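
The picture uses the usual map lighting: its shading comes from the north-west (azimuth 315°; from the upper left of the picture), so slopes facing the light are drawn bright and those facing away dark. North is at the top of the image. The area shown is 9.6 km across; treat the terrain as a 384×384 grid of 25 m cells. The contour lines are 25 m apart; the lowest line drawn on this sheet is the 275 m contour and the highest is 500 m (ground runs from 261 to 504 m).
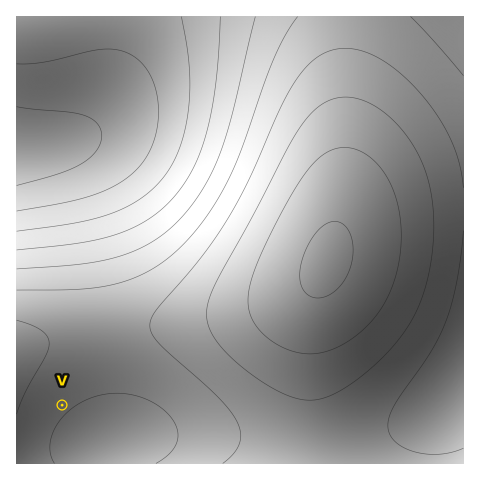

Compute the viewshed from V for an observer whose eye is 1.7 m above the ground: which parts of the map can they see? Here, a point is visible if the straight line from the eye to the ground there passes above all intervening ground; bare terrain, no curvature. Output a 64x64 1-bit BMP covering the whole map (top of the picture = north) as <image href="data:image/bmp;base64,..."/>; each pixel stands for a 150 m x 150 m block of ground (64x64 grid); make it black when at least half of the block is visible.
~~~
<image width="64" height="64" href="data:image/bmp;base64,Qk0+AgAAAAAAAD4AAAAoAAAAQAAAAEAAAAABAAEAAAAAAAACAAATCwAAEwsAAAIAAAAAAAAA////AAAAAAD//////4AAAP//////gAAA//////8AAAD//////wAAAP//////AAAA//////4AAAD//////gAAAP/////+AAAA//////4AAAD//////gAAAP/////+AAAA//////4AAAD//////gAAAAH////+AAAAAH////8AAAAAH////wAAAAAP////AAAAAAP///8AAAAAAP///wAAAAAAP///AAAAAAAf//8AAAAAAAf//wAAAAAAA//+AAAAAAAB//4AAAAAAAD//gAAAAAAAH/+AAAAAAAAP/4AAAAAAAAf/gAAAAAAAA/+AAAAAAAAB/4AAAAAAAAD/gAAAAAAAAP+AAAAAAAAAf8AAAAAAAAA/wAAAAAAAAB/AAAAAAAAAH8AAAAAAAAAPwAAAAAAAAAfAAAAAAAAAB8AAAAAAAAADwAAAAAAAAAHAAAAAAAAAAcAAAAAAAAAAwAAAAAAAAABAAAAAAAAAAAAAAAAAAAAAAAAAAAAAAAAAAAAAAAAAAAAAAAAAAAAAAAAAAAAAAAAAAAAAAAAAAAAAAAAAAAAAAAAAAAAAAAAAAAAAAAAAAAAAAAAAAAAAAAAAAAAAAAAAAAAAAAAAAAAAAAAAAAAAAAAAAAAAAAAAAAAAAAAAAAAAAAAAAAAAAAAAAAAAAAAAAAAAAAAAAAAAAAAAAAAAAAAAA=="/>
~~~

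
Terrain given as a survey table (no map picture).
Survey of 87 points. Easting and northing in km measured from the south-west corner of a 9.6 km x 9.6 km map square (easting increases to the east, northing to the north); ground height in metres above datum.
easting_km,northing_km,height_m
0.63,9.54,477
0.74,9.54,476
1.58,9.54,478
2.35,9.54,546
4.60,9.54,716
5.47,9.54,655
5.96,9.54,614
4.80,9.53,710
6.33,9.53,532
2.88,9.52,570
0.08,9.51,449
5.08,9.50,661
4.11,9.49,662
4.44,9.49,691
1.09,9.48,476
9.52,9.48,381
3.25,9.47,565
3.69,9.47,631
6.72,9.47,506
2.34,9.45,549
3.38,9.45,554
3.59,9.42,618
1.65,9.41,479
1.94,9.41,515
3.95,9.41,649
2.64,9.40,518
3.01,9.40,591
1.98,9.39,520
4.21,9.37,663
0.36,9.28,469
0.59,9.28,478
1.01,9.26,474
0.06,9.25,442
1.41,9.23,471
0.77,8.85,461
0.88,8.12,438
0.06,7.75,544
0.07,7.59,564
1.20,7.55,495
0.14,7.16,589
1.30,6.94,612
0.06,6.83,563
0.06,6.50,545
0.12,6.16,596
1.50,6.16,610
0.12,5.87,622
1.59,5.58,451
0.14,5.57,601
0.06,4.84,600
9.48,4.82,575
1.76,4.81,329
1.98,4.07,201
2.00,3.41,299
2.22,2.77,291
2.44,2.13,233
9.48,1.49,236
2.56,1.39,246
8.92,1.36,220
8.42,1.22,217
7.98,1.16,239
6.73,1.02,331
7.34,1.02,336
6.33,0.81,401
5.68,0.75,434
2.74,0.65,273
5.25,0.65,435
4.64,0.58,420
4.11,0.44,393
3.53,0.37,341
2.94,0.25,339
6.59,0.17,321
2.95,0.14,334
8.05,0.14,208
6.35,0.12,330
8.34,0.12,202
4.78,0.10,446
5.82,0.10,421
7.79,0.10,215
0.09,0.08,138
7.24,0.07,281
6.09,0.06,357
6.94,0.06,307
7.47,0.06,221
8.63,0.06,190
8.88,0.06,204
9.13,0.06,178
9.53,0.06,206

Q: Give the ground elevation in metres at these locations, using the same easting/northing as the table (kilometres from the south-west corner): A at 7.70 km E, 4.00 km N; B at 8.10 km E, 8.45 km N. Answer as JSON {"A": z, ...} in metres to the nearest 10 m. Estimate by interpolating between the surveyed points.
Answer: {"A": 440, "B": 380}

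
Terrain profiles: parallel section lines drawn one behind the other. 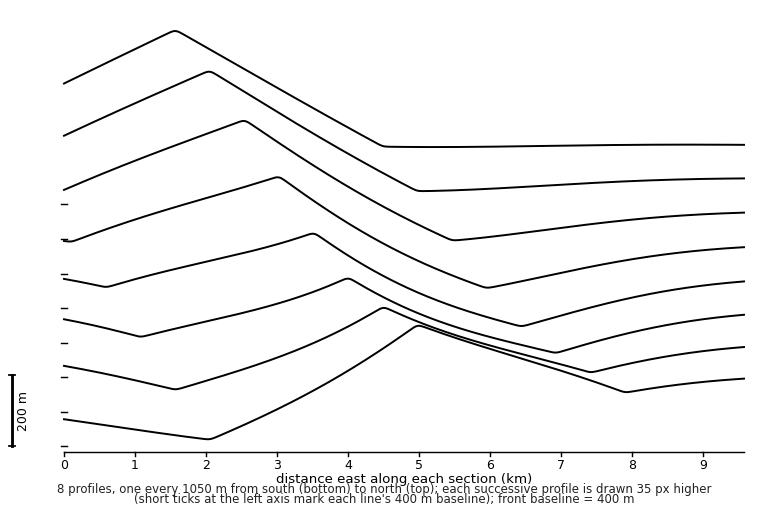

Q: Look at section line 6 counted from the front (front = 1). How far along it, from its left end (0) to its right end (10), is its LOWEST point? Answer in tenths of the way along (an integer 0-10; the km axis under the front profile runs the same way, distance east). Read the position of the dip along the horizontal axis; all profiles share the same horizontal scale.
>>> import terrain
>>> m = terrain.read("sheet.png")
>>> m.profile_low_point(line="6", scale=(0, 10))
6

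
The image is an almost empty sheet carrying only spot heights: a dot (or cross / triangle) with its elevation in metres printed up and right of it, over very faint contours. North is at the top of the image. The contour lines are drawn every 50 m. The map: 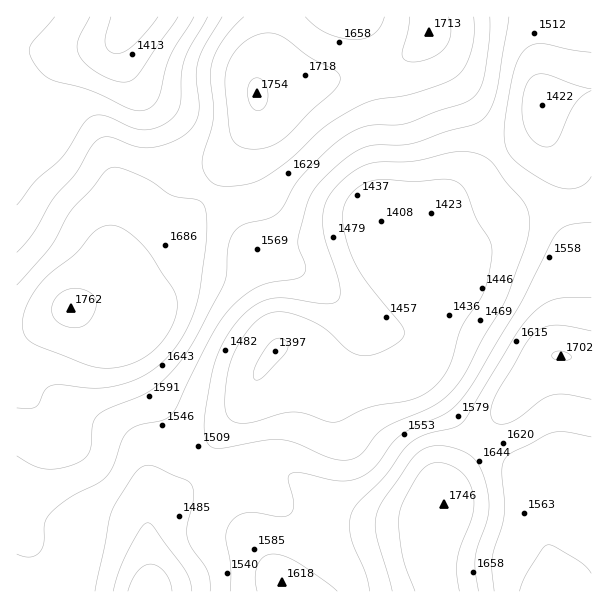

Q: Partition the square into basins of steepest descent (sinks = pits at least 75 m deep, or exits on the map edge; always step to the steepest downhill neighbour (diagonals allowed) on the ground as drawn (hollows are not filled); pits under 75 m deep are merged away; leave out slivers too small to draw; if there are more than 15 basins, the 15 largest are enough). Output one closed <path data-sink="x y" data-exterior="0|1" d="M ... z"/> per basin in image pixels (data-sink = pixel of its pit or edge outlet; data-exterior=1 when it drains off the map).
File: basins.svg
<path data-sink="275 351" data-exterior="0" d="M429 37l-21 18-24 11-57 14-69 12 0 18-8 18-52 76-20 35-14 14-30 18-26 23-36 14 30 23 17 6 7 5 20 47 22 31 8 20 18 17 51 25 9 0 15-8 15 0 21 12 25 19 20 9 24 6 57 2 7-4 6-8 0-12 6-15 74-100 25-25 8-3 15 1 4-3 4-11 6-27 0-34-9-27-12-24-17-24-37-35-15-19-40-72-24-35z"/><path data-sink="149 591" data-exterior="1" d="M71 307l-39 21-16 4 1 260 422-1-7-31 0-11 8-28 0-4-9 5-39 0-26-4-16-4-20-9-25-19-21-12-15 0-15 8-9 0-39-18-20-13-10-11-8-20-22-31-20-47-7-5-17-6z"/><path data-sink="134 17" data-exterior="1" d="M272 16l-256 1 1 314 15-3 42-22 22-6 12-6 26-23 30-18 14-14 20-35 56-85 4-9 0-27 13-42z"/><path data-sink="555 591" data-exterior="1" d="M560 355l-11 3-15 14-84 111-5 9-1 18-12 39 0 11 8 32 152-1 0-229z"/><path data-sink="542 105" data-exterior="0" d="M563 16l-134 0-1 20 4 9 24 35 40 72 15 19 37 35 17 24 15 31 8 32-2 22-6 27-4 11-6 4 21 4 1-329-16-6z"/>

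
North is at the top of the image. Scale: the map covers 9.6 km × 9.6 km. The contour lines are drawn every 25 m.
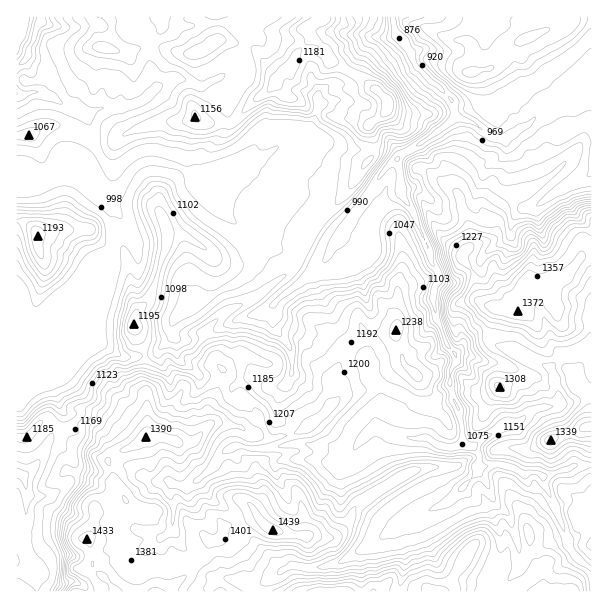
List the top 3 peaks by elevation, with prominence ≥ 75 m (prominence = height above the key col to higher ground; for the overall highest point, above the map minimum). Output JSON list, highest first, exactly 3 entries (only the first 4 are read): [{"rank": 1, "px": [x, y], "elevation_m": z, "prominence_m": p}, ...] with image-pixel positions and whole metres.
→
[{"rank": 1, "px": [273, 530], "elevation_m": 1439, "prominence_m": 563}, {"rank": 2, "px": [516, 311], "elevation_m": 1372, "prominence_m": 177}, {"rank": 3, "px": [387, 107], "elevation_m": 1222, "prominence_m": 181}]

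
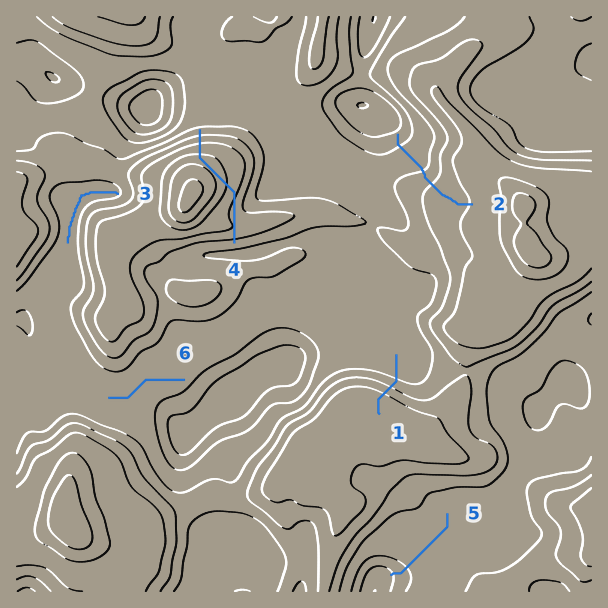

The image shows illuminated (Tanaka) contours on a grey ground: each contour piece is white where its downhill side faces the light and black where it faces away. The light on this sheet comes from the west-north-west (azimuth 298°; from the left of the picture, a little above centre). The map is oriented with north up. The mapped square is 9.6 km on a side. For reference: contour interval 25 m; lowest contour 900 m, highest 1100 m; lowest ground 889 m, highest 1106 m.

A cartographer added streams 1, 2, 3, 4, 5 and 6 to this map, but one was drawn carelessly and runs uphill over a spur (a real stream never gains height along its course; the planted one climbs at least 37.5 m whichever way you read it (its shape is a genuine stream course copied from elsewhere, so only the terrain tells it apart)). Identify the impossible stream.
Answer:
4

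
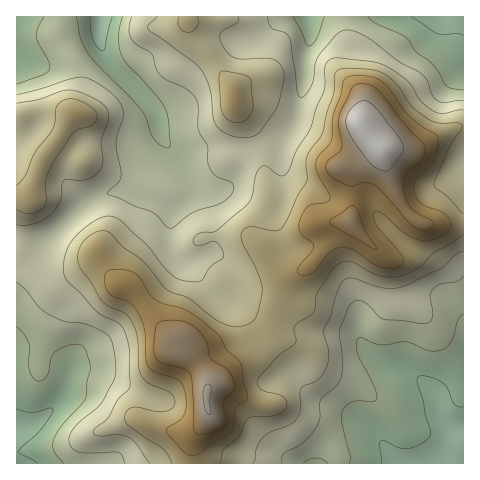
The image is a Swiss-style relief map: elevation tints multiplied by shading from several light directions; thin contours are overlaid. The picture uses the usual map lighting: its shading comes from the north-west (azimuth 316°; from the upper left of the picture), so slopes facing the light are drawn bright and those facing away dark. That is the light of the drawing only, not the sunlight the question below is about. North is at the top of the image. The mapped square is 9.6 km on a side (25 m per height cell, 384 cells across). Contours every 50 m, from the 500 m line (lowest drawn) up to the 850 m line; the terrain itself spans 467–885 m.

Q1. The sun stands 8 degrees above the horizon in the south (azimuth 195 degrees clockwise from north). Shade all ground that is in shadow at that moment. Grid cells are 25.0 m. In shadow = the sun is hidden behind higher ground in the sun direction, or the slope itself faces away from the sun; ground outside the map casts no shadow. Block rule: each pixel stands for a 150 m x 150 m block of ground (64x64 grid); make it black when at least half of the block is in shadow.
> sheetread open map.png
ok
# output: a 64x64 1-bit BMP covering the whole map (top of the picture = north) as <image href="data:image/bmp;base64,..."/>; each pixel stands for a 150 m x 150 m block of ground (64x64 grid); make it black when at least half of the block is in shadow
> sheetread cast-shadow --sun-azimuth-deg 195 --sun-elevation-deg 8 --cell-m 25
<image width="64" height="64" href="data:image/bmp;base64,Qk0+AgAAAAAAAD4AAAAoAAAAQAAAAEAAAAABAAEAAAAAAAACAAATCwAAEwsAAAIAAAAAAAAA////AAAAAAAAAAAAAAAAAAAAAAAAAAAAAAAAAAAAAAAAAAAAAAAAAAAAAAAAAAAAAAAAAAAAAAAAABwAAAAAAAAAPAAAAAAAAABgAAAAAAAAAAAACAAAAAAAAAA4AAAAAAAAAAAAAAAAAAAAAAAAAAAAAAAAAAAAAAAABgAAAAAAAAACAAAAAAAAAAAAAAAAAAAAAAAAAAAAAAAcAAAAAAAAAHwAAAAAAAAB/AAAAAAAAAf8AAAAAAAAD/wAAAAAAAAP+AAAAAAAAA/4AAAAAAAAB/AAAAAAAAAP4AAAAAAAAD/AAAAAAAAAf4AAAAAAAAB4AAAAAAAAAPAAAAAEAAAAYAAAAAwAACAAAAAAHAAAeAAAAAA4AAA+AAAAABAAAB4AAAAAAH4AHgAAAAAAfgAEAAAAAAD8AAAAAAAAAPwAAAAAAAAAeAAAAAAAAAAAAAAAAAAAAAAAAAAAAAAAAAAAAAAAAAAAAAAAAAAAAAAAAAAAAAAAAAAAAAAAAABgAAAAAAAAAfgAAAAAAAAD/AAAAAAAAAf/ADAAAAAAB//g+IAAAAAP////gAAAAB////+AAAAAP////wAAAAD//3//AAEAAf//f/4AA4AD//8gfAAD8Af//gA8AAGAB//8ADgAAAAD//gAOAAAAAD/8AAYAAAAAP/wAAAAAACAf/AAAAAAAIB/4A=="/>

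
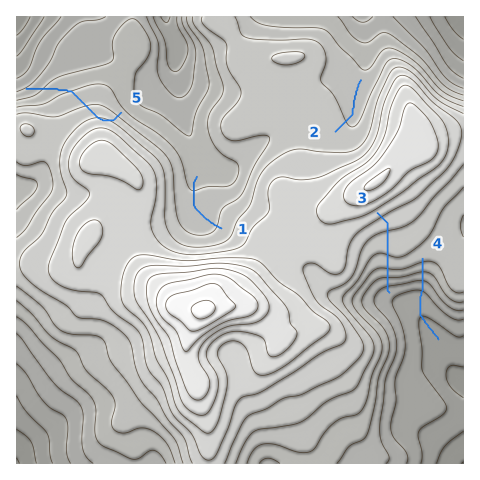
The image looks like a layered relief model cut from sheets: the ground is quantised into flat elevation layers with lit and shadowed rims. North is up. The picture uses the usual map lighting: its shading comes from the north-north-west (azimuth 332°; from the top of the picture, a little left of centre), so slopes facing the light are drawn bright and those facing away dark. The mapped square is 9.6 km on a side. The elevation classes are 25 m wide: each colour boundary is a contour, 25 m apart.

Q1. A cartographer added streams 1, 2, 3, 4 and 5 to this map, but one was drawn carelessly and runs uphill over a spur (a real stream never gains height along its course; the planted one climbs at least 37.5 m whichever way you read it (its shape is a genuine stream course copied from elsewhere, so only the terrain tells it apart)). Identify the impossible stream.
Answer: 5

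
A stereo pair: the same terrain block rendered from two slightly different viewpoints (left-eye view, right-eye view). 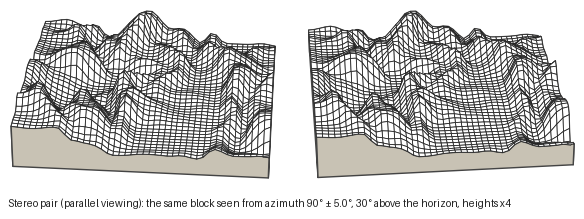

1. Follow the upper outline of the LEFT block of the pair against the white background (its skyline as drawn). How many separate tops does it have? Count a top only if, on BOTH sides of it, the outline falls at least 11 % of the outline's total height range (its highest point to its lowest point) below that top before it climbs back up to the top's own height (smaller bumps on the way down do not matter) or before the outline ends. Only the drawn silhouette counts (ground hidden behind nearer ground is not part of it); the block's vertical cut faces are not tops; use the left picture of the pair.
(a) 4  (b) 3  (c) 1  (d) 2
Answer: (d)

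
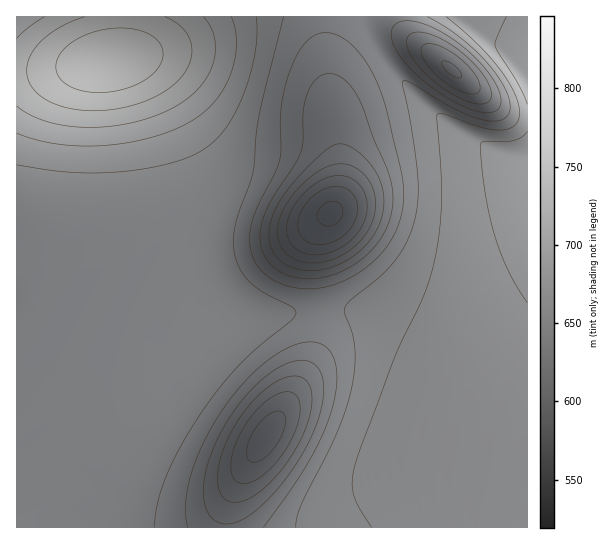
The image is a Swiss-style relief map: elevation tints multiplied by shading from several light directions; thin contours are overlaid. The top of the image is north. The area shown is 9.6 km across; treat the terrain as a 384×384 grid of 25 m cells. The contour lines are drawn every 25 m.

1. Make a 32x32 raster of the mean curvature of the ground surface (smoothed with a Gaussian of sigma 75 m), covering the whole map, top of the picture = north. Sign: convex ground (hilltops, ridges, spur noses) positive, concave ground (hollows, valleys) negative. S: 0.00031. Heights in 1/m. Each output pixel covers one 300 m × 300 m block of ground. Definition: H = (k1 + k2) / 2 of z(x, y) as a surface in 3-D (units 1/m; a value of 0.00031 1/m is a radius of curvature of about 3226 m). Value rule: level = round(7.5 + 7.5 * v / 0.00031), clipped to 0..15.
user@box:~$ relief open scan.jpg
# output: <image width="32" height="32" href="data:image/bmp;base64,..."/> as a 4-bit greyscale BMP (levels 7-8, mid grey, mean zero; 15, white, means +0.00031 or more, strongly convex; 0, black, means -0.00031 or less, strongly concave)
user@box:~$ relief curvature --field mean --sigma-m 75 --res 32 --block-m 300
<image width="32" height="32" href="data:image/bmp;base64,Qk12AgAAAAAAAHYAAAAoAAAAIAAAACAAAAABAAQAAAAAAAACAAATCwAAEwsAABAAAAAAAAAAAAAAABEREQAiIiIAMzMzAERERABVVVUAZmZmAHd3dwCIiIgAmZmZAKqqqgC7u7sAzMzMAN3d3QDu7u4A////AIiIiIiId2Z4mYiIiIiIiIiIiIiIiIdlaJmYiIiIiIiHiIiIiIiHZFaJmYiIiIiId4iIiIiImGQ0eamYiIiIh3eIiIiIiJl0IliamIiIiHd3iIiIiIiZhjE2iZiIiId3d4iIiIiImZhSJHmZiIiHd3eIiIiIiImpdCNomYiIh3d3iIiIiIiJmYZDV4mIiId3d4iIiIiIiJmYZFaIiIiId3d3iIiIiIiJmXZmeIiIiHd3d3iIiIiIiJmHd3iIiIiHd3d3iIiIiIiZmId4iIiIiHd3d3iIiIiImZqZiIiIiIh3d3d3iIiIiJmaqqmIiIiIh3d3d3d4iIiYiImqmIiIiId3d3d3d4iJh2VWiamIiIiId3d3d3eIiYZDI0eZmIiIiHd3d3d3iImXQjMkeZiIiIh3d3d3d3iJmFMjI2iYiIiId3d3d3d3iaqFIiNXiIiIiHd3d3d3d4iaqGREaIiIiIh3d3d3d3d4iaqXZ3iIiIiId3d3d3d3eIiZmIiIiIiJqXd3d3d3d3iIiHd3eIiK3IaIiIiHd3d4h3dmZ3iIzqU0iIiIiIiIiId3ZmZ4jeggFpmZmZmYiIiHd2ZneN1wAFuZmZmZmZiIiHdmZ4zGAAXMmZmqqZmZiIh3ZnesYABt2IiZmZmZmYiId3d4tyAo7YeIiJmZmZiIiHd3eJVGrrh3"/>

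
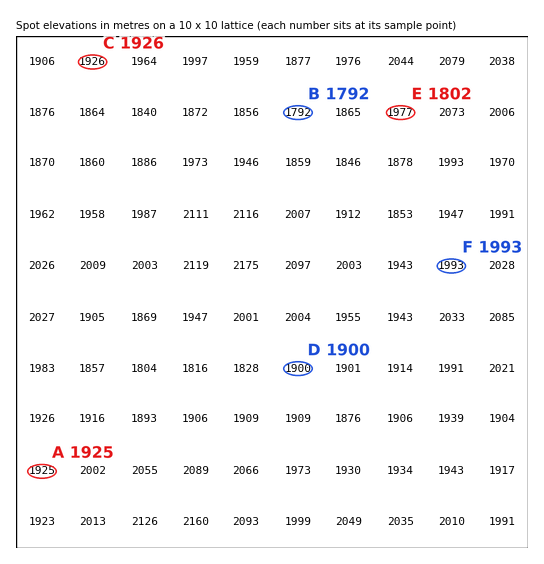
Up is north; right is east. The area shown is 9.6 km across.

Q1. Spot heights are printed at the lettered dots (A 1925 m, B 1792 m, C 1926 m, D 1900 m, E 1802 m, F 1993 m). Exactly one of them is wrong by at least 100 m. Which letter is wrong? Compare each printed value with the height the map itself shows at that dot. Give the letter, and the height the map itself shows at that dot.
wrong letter E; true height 1977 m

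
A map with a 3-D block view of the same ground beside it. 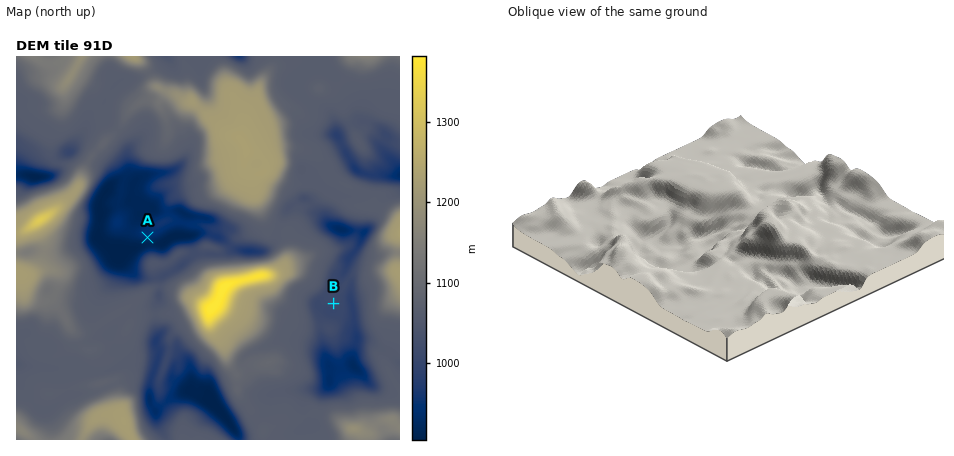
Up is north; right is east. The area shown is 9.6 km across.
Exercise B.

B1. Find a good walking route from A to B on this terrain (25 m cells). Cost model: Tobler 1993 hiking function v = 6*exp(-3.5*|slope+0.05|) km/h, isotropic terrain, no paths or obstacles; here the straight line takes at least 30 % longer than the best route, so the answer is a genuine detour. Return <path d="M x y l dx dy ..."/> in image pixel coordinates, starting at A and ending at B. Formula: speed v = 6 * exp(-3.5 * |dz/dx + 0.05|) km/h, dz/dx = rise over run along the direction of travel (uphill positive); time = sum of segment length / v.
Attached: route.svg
<path d="M148 238l50 0 4-2 6 0 14 6 70 0 22 12 4 8 4 4 2 6 0 14 10 18"/>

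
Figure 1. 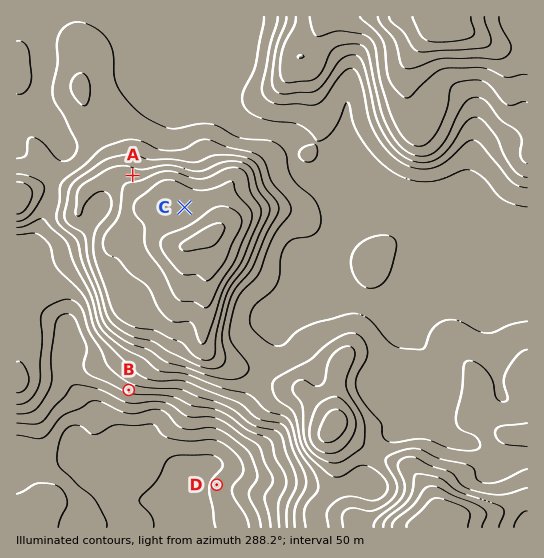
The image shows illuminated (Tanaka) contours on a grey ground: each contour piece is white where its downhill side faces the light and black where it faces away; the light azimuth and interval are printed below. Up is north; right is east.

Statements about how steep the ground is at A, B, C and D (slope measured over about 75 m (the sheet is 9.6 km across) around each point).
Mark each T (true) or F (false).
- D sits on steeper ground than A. F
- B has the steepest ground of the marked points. T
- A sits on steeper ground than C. T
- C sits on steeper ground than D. F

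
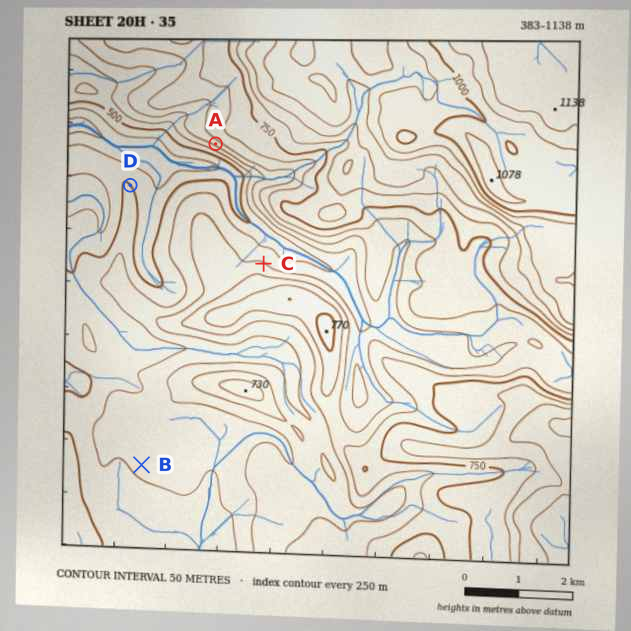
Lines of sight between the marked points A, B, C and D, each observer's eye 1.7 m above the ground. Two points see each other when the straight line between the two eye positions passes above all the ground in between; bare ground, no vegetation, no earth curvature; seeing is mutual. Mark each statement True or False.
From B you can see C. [False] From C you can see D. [False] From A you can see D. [True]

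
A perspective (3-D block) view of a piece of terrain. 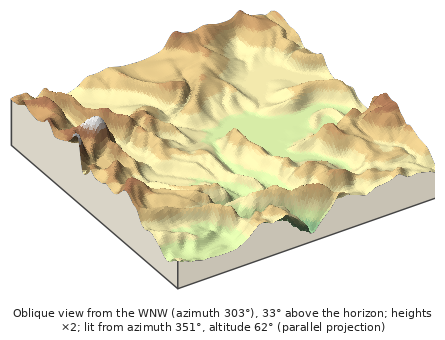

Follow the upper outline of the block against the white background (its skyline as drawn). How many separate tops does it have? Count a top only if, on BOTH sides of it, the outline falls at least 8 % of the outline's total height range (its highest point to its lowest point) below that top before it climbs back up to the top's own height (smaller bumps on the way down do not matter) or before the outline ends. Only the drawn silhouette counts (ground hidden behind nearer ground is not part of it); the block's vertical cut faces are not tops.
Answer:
2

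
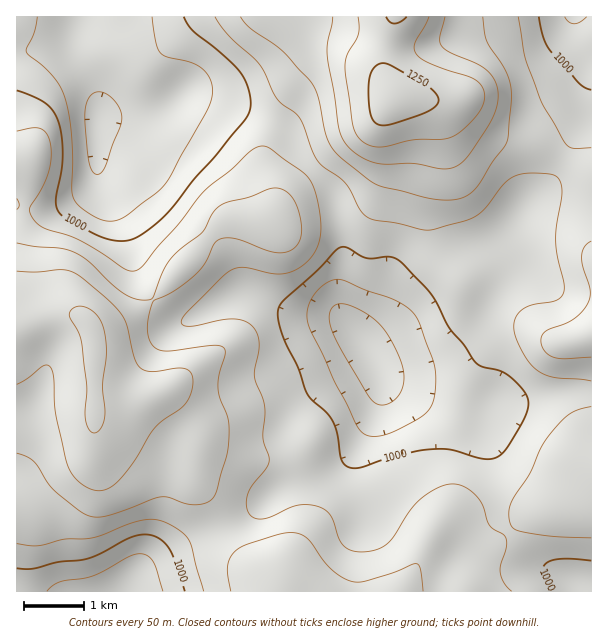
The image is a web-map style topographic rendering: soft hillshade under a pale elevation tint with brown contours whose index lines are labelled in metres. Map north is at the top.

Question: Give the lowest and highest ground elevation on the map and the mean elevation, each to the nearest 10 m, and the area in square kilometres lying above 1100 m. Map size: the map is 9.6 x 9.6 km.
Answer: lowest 860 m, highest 1270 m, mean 1050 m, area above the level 24.9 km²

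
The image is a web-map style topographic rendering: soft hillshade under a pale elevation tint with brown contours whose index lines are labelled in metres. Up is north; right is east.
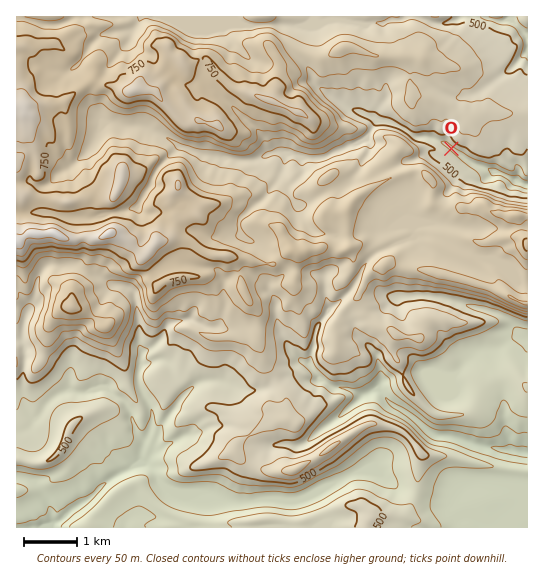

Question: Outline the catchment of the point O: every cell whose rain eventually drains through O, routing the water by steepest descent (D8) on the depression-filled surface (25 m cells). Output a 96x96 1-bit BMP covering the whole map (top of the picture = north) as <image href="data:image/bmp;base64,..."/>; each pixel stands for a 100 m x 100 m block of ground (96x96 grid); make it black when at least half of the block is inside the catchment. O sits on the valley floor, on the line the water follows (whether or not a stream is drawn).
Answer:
<image width="96" height="96" href="data:image/bmp;base64,Qk2+BAAAAAAAAD4AAAAoAAAAYAAAAGAAAAABAAEAAAAAAIAEAAATCwAAEwsAAAIAAAAAAAAA////AAAAAAAAAAAAAAAAAAAAAAAAAAAAAAAAAAAAAAAAAAAAAAAAAAAAAAAAAAAAAAAAAAAAAAAAAAAAAAAAAAAAAAAAAAAAAAAAAAAAAAAAAAAAAAAAAAAAAAAAAAAAAAAAAAAAAAAAAAAAAAAAAAAAAAAAAAAAAAAAAAAAAAAAAAAAAAAAAAAAAAAAAAAAAAAAAAAAAAAAAAAAAAAAAAAAAAAAAAAAAAAAAAAAAAAAAAAAAAAAAAAAAAAAAAAAAAAAAAAAAAAAAAAAAAAAAAAAAAAAAAAAAAAAAAAAAAAAAAAAAAAAAAAAAAAAAAAAAAAAAAAAAAAAAAAAAAAAAAAAAAAAAAAAAAAAAAAAAAAAAAAAAAAAAAAAAAAAAAAAAAAAAAAAAAAAAAAAAAAAAAAAAAAAAAAAAAAAAAAAAAAAAAAAAAAAAAAAAAAAAAAAAAAAAAAAAAAAAAAAAAAAAAAAAAAAAAAAAAAAAAAAAAAAAAAAAAAAAAAAAAAAAAAAAAAAAAAAAAAAAAAAAAAAAAAAAAAAAAAAAAAAAAAAAAAAAAAAAAAAAAAAAAAAAAAAAAAAAAAAAAAAAAAAAAAAAAAAAAAAAAAAAAAAAAAAAAAAAAAAAAAAAAAAAAAAAAAAAAAAAAAAAAAAAAAAAAAAAAAAAAAAAAAAAAAAAAAAAAAAAAAAAAAAAAAAAAAAAAAAAAAAAAAAAAAAAAAAAAAAAAAAAAAAAAAAAAAAAAAAAAAAAAAAAAAAAAAAAAAAAAAAAAAAAAAAAAAAAAAAAAAAAAAAAAAAAAAAAAEAAAAAAAAAAAAAAD+AAAAAAAAAAAGAD//AAAAAAAAAAAPAP///vAAAAAAAAAfAf////AAAAACAfw///////AAAAAD//////////AAAAAD//////////AAAAAD//////////AAAAAD//////////AAAAAD//////////AAAAAD//////////gAAAAD//////////gAAAAD//////////4AAAAD//////////8AAAAD//////////+AAAAD//////////+AAAAD//////////+AAAAD///////////AAAAD///////////gAAAD///////////wAAAD///////////4BgAD/////////////wAD/////////////4AD/////////////8AD/////////////8AD/////////////8AD/////////////+AD/////////////8AD/////////////wAAB////////////AAAAP/////7////8AAAAH/////D////AAAAAD+D//4B////AAAAAAgB//wB////AAAAAAAA//gB////AAAAAAAAf/AB////AAAAAAAAf+AB////AAAAAAAAOcAB////AAAAAAAAAAAB/P//AAAAAAAAAAAB4D4AAAAAAAAAAAAAAAAAAAAAAAAAAAAAAAAAAAAAAAAAAAAAAAAAAAAAAAAAAAAAAAAAAAAAAAAAAAAAAAAAAAAAAAAAAAAAAAAAAAAA="/>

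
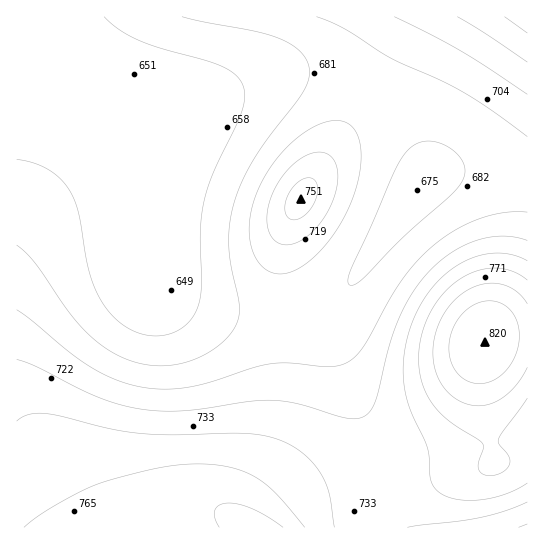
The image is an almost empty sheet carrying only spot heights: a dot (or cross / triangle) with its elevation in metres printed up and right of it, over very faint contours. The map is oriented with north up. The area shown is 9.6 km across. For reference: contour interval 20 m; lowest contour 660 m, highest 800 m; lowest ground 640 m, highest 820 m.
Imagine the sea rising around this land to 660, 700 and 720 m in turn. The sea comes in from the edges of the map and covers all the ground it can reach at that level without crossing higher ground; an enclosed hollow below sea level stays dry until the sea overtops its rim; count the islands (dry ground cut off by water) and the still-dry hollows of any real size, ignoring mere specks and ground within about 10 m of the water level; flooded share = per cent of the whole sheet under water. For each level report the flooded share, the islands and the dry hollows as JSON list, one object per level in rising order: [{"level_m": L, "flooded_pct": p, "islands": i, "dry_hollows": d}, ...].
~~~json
[{"level_m": 660, "flooded_pct": 18, "islands": 0, "dry_hollows": 0}, {"level_m": 700, "flooded_pct": 52, "islands": 1, "dry_hollows": 0}, {"level_m": 720, "flooded_pct": 64, "islands": 1, "dry_hollows": 0}]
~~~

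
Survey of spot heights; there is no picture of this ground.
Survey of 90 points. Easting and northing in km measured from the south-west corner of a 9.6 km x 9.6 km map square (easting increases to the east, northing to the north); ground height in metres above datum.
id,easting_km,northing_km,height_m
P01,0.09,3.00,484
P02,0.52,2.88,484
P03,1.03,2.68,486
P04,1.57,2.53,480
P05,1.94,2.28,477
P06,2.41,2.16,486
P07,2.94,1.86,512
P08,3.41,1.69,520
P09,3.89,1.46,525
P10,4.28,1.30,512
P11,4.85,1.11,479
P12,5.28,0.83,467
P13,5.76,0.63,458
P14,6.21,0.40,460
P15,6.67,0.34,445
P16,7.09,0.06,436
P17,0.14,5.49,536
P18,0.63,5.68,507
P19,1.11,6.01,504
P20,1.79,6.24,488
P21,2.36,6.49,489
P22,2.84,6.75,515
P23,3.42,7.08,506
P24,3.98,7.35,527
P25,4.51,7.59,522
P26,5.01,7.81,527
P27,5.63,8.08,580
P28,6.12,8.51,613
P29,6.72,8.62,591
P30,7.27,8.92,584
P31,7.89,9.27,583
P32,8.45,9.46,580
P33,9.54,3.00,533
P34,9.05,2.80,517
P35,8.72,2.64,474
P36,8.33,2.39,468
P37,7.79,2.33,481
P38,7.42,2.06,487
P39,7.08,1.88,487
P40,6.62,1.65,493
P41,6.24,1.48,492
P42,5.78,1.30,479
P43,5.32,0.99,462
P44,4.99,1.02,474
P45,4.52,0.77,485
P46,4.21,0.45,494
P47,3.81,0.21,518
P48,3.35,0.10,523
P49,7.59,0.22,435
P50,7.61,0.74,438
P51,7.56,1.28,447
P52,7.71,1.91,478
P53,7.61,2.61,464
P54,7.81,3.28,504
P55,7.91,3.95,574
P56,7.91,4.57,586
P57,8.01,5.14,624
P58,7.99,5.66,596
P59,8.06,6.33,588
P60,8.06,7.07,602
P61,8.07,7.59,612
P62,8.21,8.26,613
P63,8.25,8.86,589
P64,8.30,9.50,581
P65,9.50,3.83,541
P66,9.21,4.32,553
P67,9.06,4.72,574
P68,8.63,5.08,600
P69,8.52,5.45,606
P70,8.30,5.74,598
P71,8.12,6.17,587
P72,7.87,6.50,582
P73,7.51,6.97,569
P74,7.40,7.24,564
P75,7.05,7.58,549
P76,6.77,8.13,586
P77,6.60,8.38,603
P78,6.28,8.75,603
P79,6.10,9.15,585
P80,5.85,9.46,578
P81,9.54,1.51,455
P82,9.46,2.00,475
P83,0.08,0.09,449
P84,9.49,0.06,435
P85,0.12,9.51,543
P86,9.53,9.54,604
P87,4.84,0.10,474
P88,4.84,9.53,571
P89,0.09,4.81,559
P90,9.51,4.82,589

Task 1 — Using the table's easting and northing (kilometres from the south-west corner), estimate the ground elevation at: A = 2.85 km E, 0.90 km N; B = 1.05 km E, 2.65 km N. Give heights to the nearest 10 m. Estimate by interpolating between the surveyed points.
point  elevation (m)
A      510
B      490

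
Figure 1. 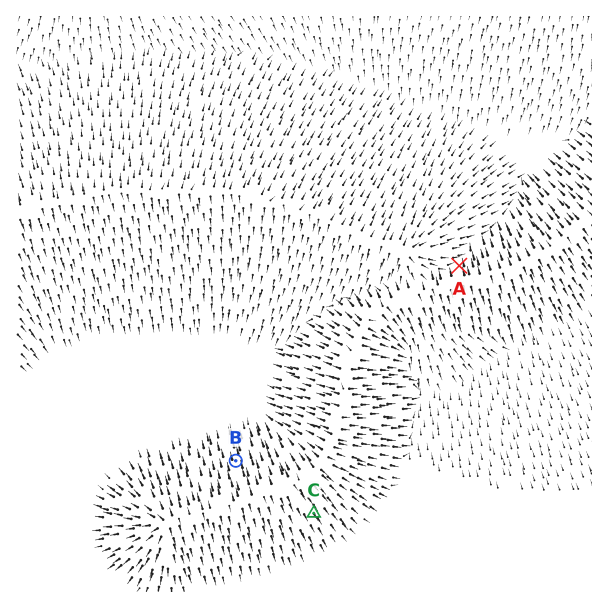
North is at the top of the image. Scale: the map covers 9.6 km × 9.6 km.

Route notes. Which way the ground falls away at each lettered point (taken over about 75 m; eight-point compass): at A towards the N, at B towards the N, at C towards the SE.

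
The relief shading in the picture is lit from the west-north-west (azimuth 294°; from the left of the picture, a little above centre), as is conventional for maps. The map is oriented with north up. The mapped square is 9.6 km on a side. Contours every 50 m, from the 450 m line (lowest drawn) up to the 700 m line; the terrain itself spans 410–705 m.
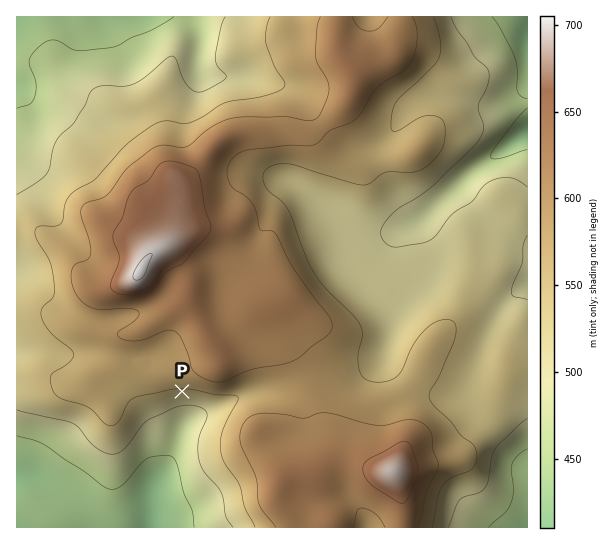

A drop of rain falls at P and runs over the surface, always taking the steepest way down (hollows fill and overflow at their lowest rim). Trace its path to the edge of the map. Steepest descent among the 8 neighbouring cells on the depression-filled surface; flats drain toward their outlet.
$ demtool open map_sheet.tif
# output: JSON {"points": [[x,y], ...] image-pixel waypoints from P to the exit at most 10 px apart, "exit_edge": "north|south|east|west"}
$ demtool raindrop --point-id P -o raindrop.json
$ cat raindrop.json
{"points": [[182, 391], [182, 402], [182, 413], [182, 423], [178, 434], [175, 445], [171, 455], [166, 466], [159, 477], [153, 487], [151, 498], [151, 509], [151, 519], [151, 527]], "exit_edge": "south"}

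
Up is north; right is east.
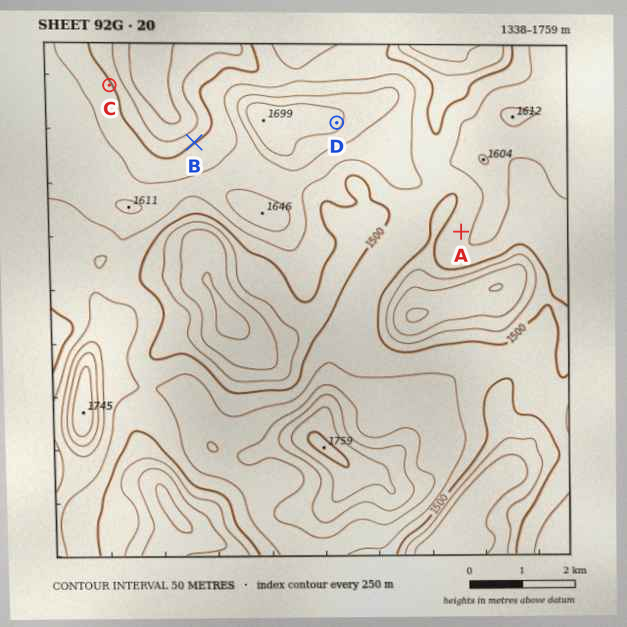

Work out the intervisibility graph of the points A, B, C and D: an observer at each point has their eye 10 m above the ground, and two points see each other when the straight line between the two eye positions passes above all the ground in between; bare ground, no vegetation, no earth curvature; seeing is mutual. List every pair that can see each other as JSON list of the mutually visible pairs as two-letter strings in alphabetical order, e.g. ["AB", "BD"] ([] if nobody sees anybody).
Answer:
["AD", "BC"]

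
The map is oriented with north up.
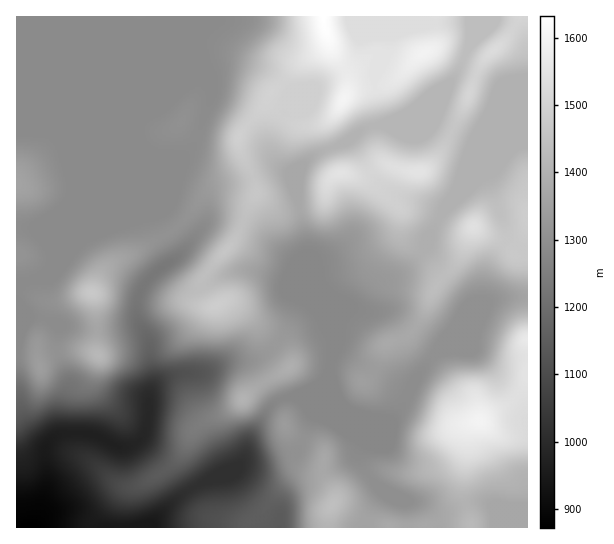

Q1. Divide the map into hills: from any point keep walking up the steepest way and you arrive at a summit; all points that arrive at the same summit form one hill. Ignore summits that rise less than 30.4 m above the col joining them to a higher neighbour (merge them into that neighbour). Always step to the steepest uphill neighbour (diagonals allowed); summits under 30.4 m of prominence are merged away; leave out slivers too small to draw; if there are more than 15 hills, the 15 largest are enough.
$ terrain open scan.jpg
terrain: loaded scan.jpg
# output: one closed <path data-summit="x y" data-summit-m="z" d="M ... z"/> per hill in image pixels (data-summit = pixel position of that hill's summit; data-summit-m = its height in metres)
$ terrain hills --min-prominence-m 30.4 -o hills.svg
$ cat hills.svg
<path data-summit="323 17" data-summit-m="1632" d="M471 16l-454 0-1 114 27 1 11 4 7 7 6 11 6 33-2 16-20 47 2 10 20-18 10-5 42-15 36-9 22 35-2 6-13 12 19 20 6 3 9 0 31-16 26 0 27 9 5 9 8 9 12 6 8 8 8 18 1-26-20-48-12-63 1-5-5-15-17-15-4-9 0-9 5-16 7-11 24-22 20-13 26-12 8-9 0-20 2-2 30-12 46 0 22-3 10 2z"/><path data-summit="479 421" data-summit-m="1597" d="M527 297l-21 0-21 7-57 58-13 19-12 25-13 15-32-5-43-17-14 0 9 12 21 9 33 22-4 11 1 10 10 16 13 14-12 16-5 10-1 9 162-1z"/><path data-summit="243 399" data-summit-m="1407" d="M307 303l-3 2-19 29-16 18-8 5-36 6-23 10-21 0-23 10-9 11-2 33-4 10-6 6-8 4-11 0-17-10-15-4-20 0-12 4-7 8-3 8 3 34-7 28-5 12 110 1 4-1 28-28 13-10 17-9 28-11 10-14 3-13 5-11 16-24 13-8 15-2 17-8 13-11 2-5 4-22-1-12-13-26z"/><path data-summit="474 226" data-summit-m="1541" d="M527 141l-14 6-19 21-12 5-32 30-7 8-15 27-3 9-8 11-18 17-17 8-15 22-10 5 6 2 20 0 10 9 8 16 4 14 14 24 9-13 57-58 13-5 30-2z"/><path data-summit="341 173" data-summit-m="1549" d="M350 140l-31 12-10 7-10 11-3 20 12 67 20 48 0 25 5 14 6-18 6-11 9-7 5 1 6-2 17-24 17-8 18-17 8-11 4-12 14-22-1-4-56-18-11-12z"/><path data-summit="333 505" data-summit-m="1442" d="M314 412l-2 1 1 4-8 18-11 18-28 10-20 0-13 8-26 9-30 19-28 28-4 0 220 1 7-19 12-16-13-14-10-16-1-10 4-11-33-22z"/><path data-summit="218 305" data-summit-m="1484" d="M167 264l-12 8-12 14-6 13-1 11 1 9 12 22 2 24 2 9 0 14 9-8 13-5 27-2 23-10 36-6 8-5 16-18 20-31-14-13-5-9-27-9-21-1-9 2-27 15-9 0-6-3z"/><path data-summit="91 293" data-summit-m="1470" d="M161 212l-36 9-52 20-21 21-3 8-8 9-22 5-3 3 0 51 11-21 14 0 21 10 20 2 29 0 15-2 15 1-5-18 1-11 6-13 12-14 19-12 9-10-2-7z"/><path data-summit="494 50" data-summit-m="1527" d="M527 16l-54 0-2 29-20 37-6 6-14 7-25 21-19 9 39 0 11-2 28 14 21 8 29 0 12-4z"/><path data-summit="98 355" data-summit-m="1421" d="M61 325l-4 1 2 8-3 15 12 30 0 11-5 20-2 24 32 1 25 12 11 0 8-4 6-6 4-10 2-34 4-11-4-41-2-6-9-8-56 2z"/><path data-summit="418 173" data-summit-m="1552" d="M437 123l-11 2-52 0-13 6-10 10 24 38 11 12 57 20 39-38 12-5 21-22-29-1-21-8z"/><path data-summit="41 367" data-summit-m="1344" d="M41 317l-14 0-11 22 1 189 17 0 5-9 8-32-3-34 3-8 16-12 0-23 5-20 0-11-12-30 3-22-6-6z"/><path data-summit="343 99" data-summit-m="1601" d="M411 24l-18 0-30 12-2 2 0 20-8 9-26 12-20 13-24 22-10 17-2 19 4 9 17 15 5 14 2-18 10-11 10-7 31-12 19-13 13-2 2-2-9-34 0-14 12-24 1-16z"/><path data-summit="17 183" data-summit-m="1358" d="M43 131l-27 0 1 156 9-6 15-2 8-9 4-11-2-10 21-51 1-12-6-33-6-11-7-7z"/><path data-summit="423 53" data-summit-m="1593" d="M469 21l-56 3-25 11-1 16-12 24 1 20 9 30 21-9 25-21 14-7 6-6 6-9 15-32 0-15z"/>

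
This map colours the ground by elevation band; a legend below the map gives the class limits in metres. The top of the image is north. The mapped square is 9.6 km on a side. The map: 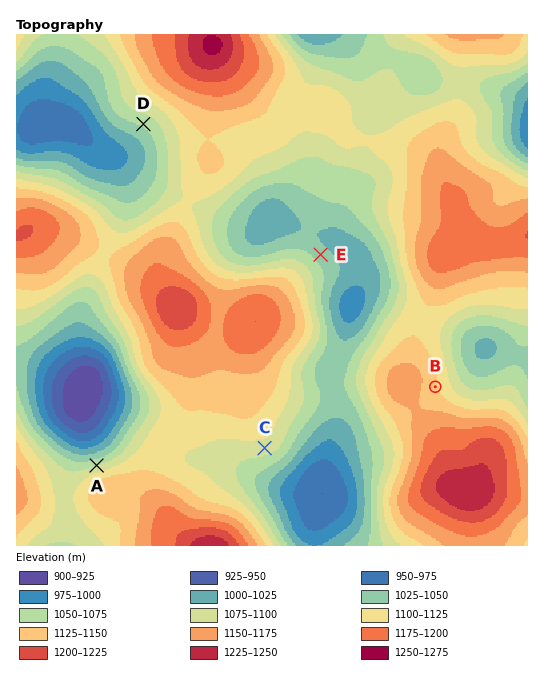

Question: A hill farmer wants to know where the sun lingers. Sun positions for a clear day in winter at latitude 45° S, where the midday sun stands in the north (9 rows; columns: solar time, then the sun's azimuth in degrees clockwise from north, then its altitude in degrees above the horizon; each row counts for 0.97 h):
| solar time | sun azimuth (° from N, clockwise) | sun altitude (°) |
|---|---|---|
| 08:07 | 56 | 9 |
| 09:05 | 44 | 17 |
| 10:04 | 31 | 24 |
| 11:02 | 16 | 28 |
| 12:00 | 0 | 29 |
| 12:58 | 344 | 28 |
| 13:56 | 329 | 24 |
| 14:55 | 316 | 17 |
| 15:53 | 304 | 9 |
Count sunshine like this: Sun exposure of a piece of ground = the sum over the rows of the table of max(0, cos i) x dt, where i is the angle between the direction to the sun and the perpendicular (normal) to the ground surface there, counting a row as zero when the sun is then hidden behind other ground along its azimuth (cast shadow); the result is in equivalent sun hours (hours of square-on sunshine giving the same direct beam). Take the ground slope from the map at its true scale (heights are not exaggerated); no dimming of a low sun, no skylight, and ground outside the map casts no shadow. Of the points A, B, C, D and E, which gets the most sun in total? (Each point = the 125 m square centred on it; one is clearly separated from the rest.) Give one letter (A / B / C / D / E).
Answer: A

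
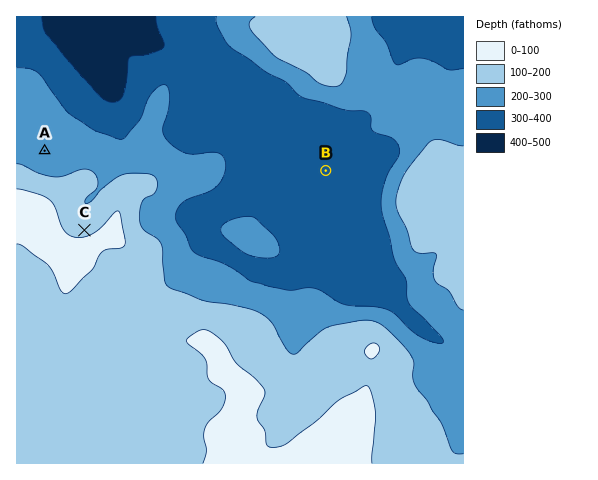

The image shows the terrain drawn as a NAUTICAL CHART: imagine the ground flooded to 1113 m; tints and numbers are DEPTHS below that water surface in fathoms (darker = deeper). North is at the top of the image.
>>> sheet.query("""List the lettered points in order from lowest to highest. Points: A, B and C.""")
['B', 'A', 'C']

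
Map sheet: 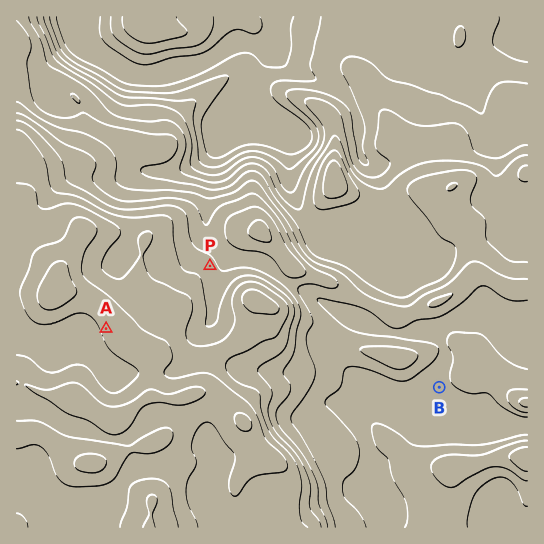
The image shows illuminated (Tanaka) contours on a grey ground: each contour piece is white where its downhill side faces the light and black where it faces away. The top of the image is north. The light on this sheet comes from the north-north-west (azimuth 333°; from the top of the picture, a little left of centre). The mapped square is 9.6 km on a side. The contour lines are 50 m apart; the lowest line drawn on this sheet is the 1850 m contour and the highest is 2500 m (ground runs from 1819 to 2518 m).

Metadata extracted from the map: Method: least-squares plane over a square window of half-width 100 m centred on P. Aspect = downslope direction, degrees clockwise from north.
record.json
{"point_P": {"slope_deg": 8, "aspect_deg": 63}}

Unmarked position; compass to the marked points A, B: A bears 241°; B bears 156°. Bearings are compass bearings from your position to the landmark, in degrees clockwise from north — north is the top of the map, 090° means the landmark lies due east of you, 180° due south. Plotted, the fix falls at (352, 192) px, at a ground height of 2130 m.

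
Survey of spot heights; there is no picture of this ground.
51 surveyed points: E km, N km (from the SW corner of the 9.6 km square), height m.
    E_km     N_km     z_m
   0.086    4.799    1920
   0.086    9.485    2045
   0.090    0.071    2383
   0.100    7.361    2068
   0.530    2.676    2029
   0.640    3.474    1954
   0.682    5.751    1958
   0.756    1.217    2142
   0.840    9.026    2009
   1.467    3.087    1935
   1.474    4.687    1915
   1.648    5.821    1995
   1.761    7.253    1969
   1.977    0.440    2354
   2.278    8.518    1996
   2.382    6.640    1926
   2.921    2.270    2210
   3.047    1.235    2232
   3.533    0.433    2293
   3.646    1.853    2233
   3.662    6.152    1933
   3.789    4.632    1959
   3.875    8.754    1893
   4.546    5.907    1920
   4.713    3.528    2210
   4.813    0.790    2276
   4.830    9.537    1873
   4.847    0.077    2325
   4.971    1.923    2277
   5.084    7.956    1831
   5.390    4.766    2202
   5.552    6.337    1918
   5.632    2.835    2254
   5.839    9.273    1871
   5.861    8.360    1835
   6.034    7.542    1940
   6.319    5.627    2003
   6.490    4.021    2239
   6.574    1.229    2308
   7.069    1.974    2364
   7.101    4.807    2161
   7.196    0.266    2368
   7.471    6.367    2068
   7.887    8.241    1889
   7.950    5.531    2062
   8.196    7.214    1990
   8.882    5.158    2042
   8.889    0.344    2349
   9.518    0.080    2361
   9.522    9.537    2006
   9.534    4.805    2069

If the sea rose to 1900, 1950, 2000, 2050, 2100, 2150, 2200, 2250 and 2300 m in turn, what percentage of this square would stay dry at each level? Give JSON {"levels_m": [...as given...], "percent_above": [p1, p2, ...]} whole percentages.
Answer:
{"levels_m": [1900, 1950, 2000, 2050, 2100, 2150, 2200, 2250, 2300], "percent_above": [90, 71, 61, 50, 41, 35, 29, 20, 10]}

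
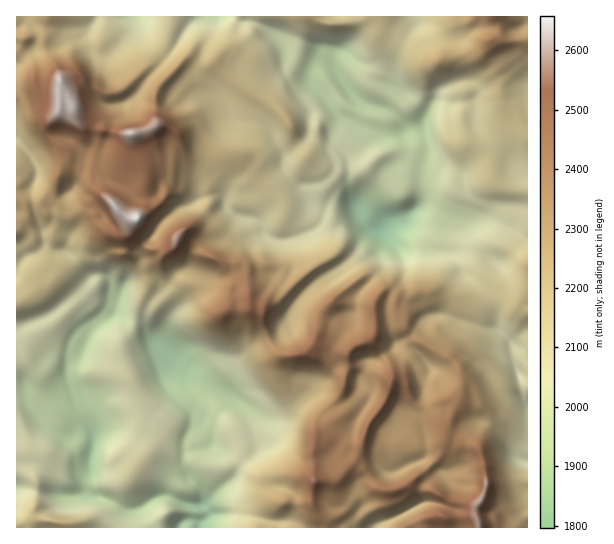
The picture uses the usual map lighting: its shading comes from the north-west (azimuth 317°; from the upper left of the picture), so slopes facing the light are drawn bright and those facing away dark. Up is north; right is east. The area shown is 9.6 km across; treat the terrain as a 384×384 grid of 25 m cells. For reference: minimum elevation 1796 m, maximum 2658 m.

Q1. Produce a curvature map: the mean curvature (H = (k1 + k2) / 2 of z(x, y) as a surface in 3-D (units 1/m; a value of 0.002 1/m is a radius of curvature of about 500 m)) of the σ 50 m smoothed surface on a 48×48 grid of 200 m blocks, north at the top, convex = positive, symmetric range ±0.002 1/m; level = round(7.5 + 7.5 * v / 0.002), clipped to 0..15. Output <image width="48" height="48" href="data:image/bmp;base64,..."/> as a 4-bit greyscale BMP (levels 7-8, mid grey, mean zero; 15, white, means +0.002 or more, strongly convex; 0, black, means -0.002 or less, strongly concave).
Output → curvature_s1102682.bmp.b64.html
<image width="48" height="48" href="data:image/bmp;base64,Qk32BAAAAAAAAHYAAAAoAAAAMAAAADAAAAABAAQAAAAAAIAEAAATCwAAEwsAABAAAAAAAAAAAAAAABEREQAiIiIAMzMzAERERABVVVUAZmZmAHd3dwCIiIgAmZmZAKqqqgC7u7sAzMzMAN3d3QDu7u4A////AKrP/9qYd5yCQmiIYhI52neSAqzL139oV22ERquVM376pyR1aJZet6d8owHPlKpFeI6UM0MldRRBQWqom+9vRXlFq5AEu792hiZyRkSbuXNstlV4mEIsaINd/+nfcyroVX23yWbKy5iHSIUmuGif67NsRO9UNjr1e4h4lkOYqpdliqtnuqqcdarFEQjhMz3HdYiZmEPLiZeGqYeIRndMZXmTiWEtdk6lAoqqeYKbh5mVdkWaVUVulnfliJpbma+TSIl2VoNnh4mVeFipeFNuuXP1V3g6uJyEeKdXdnV2iYiZR2q4dlReuXHaJnhatlRniKV3iGd3iImZV4qVRVVaqbYvc3Z5uDSomGZ4hnh5iZmGeKhTZmhlmmg38kl5ioyYlVZ3dWZniqdYiHQ3ZZp1J+Vw6Ygpm5p2gkaXVod4q3RnZ1WHWLmGM/cjv+VXW6hJpFmpR7qZuWRmZ3l1eaYiNchYv7RUXaV7Mpl6VnmIqGZmVodWmsmauFoQiWYGvFeWKphoZkmKp0ZlVlRVif7/lr5IcWSNuJhXVpmIdkirpyRlRniGSkRbt1v/YGvJqHeIN2iphVWamDVniap2bCMp5mRuZ8d5Z3dThkJJqGRFZ5hYq/1ovSJItFNeSNQlVGhlmbljephkbJtUae6d33FI7GNvKZdUeZl2uqu4R5pjXniVV2p8mqkGj8RvapiqmZh3mYmrlXxTGsR5p0mLhG6RNOwI+p3cmHZ4eYmKuTUWB5VWdTZ6ZGb6Eiv3mliIdEmnaGmZqXZGaHsyNH6tm6h95SWZaFh4lppjWkSHRYSd427Ib/uZiniIr8V0VCdkRndGelpIR3mHh5r+Z0VUVTRWefh4Ump3iJirlposY2v76gH/lXd3QnVEZ6lDNpmZh3iYZZc3dFxHv2Bu+IhVV6mIaYVFRVaYdlVmaIaomZcvv9cCaWM1d4qHeZJXVUKIdmVoh8e3ZqX/VI9hBqKZmIp2d3FHi7Noh4hlVXOrEZ3VN3XoZ3V3eJlmmIRXm8hoqXmru5FPkqg1aLWHZpdoiJdVaZiYiZdnl3qpd5Qr13d4ebeXV4h3mGWpmJfKZodnhninZpFIuFh5iZeHd4mZiVWrl4aclnhWeHiXZkNbxkdYd2daZoq6iVaLlmh4qolVq5iHZ0aaI6VI/IVPV4Znh0qFlImGVlg4yqd4eGnYTMrq3O/saFZ3hU/E1oZWhzYqmXWIeWq+rYl1M8+Yh2ZnZZ+VpkaalocainaIiWeJnpMANHgjd3Z3etl2hKpTSMlGd2WJmGp5u1PLMLsmZ2Z5uohYV6JZqUeTiYWLhn5q55x55G9Wh2eqh4dka0W6dTmiN2V6dW987NVGnTj3Z3qHd4d0p0mZdHu5hTWYdjlcnWNXiaOPaMhnmXaFdYhndYuv2Zloh3FkWDVleJkq1KmImmSnVjSJh4mMupyVV8amRWqWZnlyx3upmESFIyN6mIh2U1z9zJmGVkipdmmzeomJoQSIipd6mHVndSR5JVSId2Wodmm5RmaDJHmb7+yYmGRXmZaJhg=="/>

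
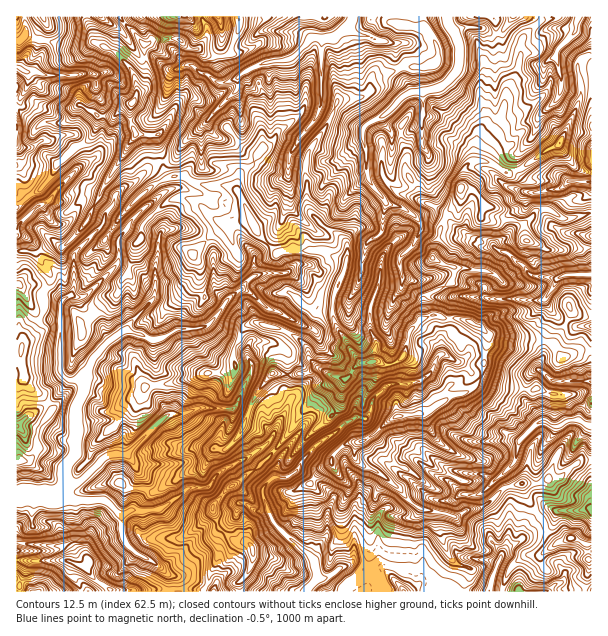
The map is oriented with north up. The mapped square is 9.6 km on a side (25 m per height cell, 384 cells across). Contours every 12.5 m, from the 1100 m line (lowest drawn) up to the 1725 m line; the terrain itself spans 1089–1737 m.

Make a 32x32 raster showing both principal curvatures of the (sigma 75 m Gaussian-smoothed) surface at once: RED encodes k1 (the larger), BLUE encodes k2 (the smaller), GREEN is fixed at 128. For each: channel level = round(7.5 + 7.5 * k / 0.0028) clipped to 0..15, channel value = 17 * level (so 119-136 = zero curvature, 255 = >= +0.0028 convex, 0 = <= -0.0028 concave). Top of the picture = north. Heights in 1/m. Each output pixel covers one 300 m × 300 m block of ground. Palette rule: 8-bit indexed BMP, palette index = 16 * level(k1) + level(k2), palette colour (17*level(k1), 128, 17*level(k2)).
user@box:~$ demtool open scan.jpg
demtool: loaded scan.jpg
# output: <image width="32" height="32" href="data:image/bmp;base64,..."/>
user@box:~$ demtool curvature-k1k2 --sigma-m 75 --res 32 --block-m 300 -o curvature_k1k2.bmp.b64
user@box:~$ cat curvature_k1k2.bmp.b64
<image width="32" height="32" href="data:image/bmp;base64,Qk02CAAAAAAAADYEAAAoAAAAIAAAACAAAAABAAgAAAAAAAAEAAATCwAAEwsAAAABAAAAAAAAAIAAABGAAAAigAAAM4AAAESAAABVgAAAZoAAAHeAAACIgAAAmYAAAKqAAAC7gAAAzIAAAN2AAADugAAA/4AAAACAEQARgBEAIoARADOAEQBEgBEAVYARAGaAEQB3gBEAiIARAJmAEQCqgBEAu4ARAMyAEQDdgBEA7oARAP+AEQAAgCIAEYAiACKAIgAzgCIARIAiAFWAIgBmgCIAd4AiAIiAIgCZgCIAqoAiALuAIgDMgCIA3YAiAO6AIgD/gCIAAIAzABGAMwAigDMAM4AzAESAMwBVgDMAZoAzAHeAMwCIgDMAmYAzAKqAMwC7gDMAzIAzAN2AMwDugDMA/4AzAACARAARgEQAIoBEADOARABEgEQAVYBEAGaARAB3gEQAiIBEAJmARACqgEQAu4BEAMyARADdgEQA7oBEAP+ARAAAgFUAEYBVACKAVQAzgFUARIBVAFWAVQBmgFUAd4BVAIiAVQCZgFUAqoBVALuAVQDMgFUA3YBVAO6AVQD/gFUAAIBmABGAZgAigGYAM4BmAESAZgBVgGYAZoBmAHeAZgCIgGYAmYBmAKqAZgC7gGYAzIBmAN2AZgDugGYA/4BmAACAdwARgHcAIoB3ADOAdwBEgHcAVYB3AGaAdwB3gHcAiIB3AJmAdwCqgHcAu4B3AMyAdwDdgHcA7oB3AP+AdwAAgIgAEYCIACKAiAAzgIgARICIAFWAiABmgIgAd4CIAIiAiACZgIgAqoCIALuAiADMgIgA3YCIAO6AiAD/gIgAAICZABGAmQAigJkAM4CZAESAmQBVgJkAZoCZAHeAmQCIgJkAmYCZAKqAmQC7gJkAzICZAN2AmQDugJkA/4CZAACAqgARgKoAIoCqADOAqgBEgKoAVYCqAGaAqgB3gKoAiICqAJmAqgCqgKoAu4CqAMyAqgDdgKoA7oCqAP+AqgAAgLsAEYC7ACKAuwAzgLsARIC7AFWAuwBmgLsAd4C7AIiAuwCZgLsAqoC7ALuAuwDMgLsA3YC7AO6AuwD/gLsAAIDMABGAzAAigMwAM4DMAESAzABVgMwAZoDMAHeAzACIgMwAmYDMAKqAzAC7gMwAzIDMAN2AzADugMwA/4DMAACA3QARgN0AIoDdADOA3QBEgN0AVYDdAGaA3QB3gN0AiIDdAJmA3QCqgN0Au4DdAMyA3QDdgN0A7oDdAP+A3QAAgO4AEYDuACKA7gAzgO4ARIDuAFWA7gBmgO4Ad4DuAIiA7gCZgO4AqoDuALuA7gDMgO4A3YDuAO6A7gD/gO4AAID/ABGA/wAigP8AM4D/AESA/wBVgP8AZoD/AHeA/wCIgP8AmYD/AKqA/wC7gP8AzID/AN2A/wDugP8A/4D/ALVThKbV1efGpZa3lNeGhZWSlLiHl5SXh4amkbWWpYS25+bnuNikhXGUh5aWpce3x4K0cqeHh4eGtraBxpendMfUxrfJp2SQtqiGhpe42KaBc7eVl4eGdaaVtpSDlre21pODpYXHg8a3pqaWtri3cJSXlJaGhZWFlcd0hYaGpbeWlaWFdaWCgoFyp+nGoZCiuJeTpaaDtfj19/a2hpeEg3N1hYaVtLbG2LSAoPXVkPj4uILVg6T3ksSAkNPGp5eXdpbHhZWUyZWGt9XUkPbkgID058K116XGhKO0oKLGt7eGyKeVlaSCg5aWlefWgOLi86D5xKWFhXSU9/jpoNaktMeVtoWE2JaTkrinp9b3o7PU4ID496R0dPWBgoOCwqPXlITHlnSWpqeScYSWxfSmg7bF9ZBg9ufXk5WGhZeDgZCSl6a3gpenqLeElHDAkOaXhZWlxKDFx8foxqaUl5W22Maop4WEdoaYt7a3t9eg9pWElMf4o4CAkLao+KSVxsKgsbeXkqWUp6eVlqjHttWQ57XmxeT39+e2opW3tmRzo8imuJeB6IKlyYOGmJa3w6SFlbWC5rSi9paDpobnpKalp6eouIHIloKCpIGAcITn1vfTgLWj9oDXt4aW2Om0lpeGlae2gcimuJO0x7fGkMfTgKG21nH2cJXY5+a31rWGlKenlbeDg6XIuHCnl8eAoND555bXgPXEgLbCkICQsLKRyqZ1l6eUlKTHgpantpTEgKCBlqbUkPeAkqPY0/fosIGAkLeWxqK3kdaRlrmlltmh2aOllvig95Dn+ballJCkt7e2ksbnwdPA6LO1p6WnpMWmp5eW93Di9ZDUhIFxtem3paSgxoP2oPWQ1XKEl5iXuIWWprW22KDWgNeVt7i0toTGttSAppbmkPWgt6eXdqeHl5S3pZSogKHWtcemuKal16anp+eQp9aiouaUlqeXp4WEk7amlYG0t6aE2beEkpKRgKGGl9aAheeFhKa3hJenp5SixoWngMe3hXSlpaXHxoWk1oOmtsZ0pMaEo6Wlloa4t5D4hpaBxceShpanh4Wk99hztKWUdJVz99fHgoLGlLfXoMHHhpG1xoGoh5iHh4SW+JW1psW35tbWgteXgMSjuJbokPaWhIDnkqaHl5eHlpLFpKWVlflxx/imo9fIspSnl6bSxLfIp4CShYa3hqiWtYLWlIOgoJCQ5ciBt5CRgMaWldPEh5enlaaTcreGqJemgceEhcfGldTGs6OA1di2gIFytKWHl6e3p8mBpoeWpYOkyci1lrfpt5TZ5PfHlMbXx5WEhIaEcoOWyIHHhpeop4GluIOFt7ajxKOCkteR2ZWVlaa3g6bIuLeElKS2lKamlZQ="/>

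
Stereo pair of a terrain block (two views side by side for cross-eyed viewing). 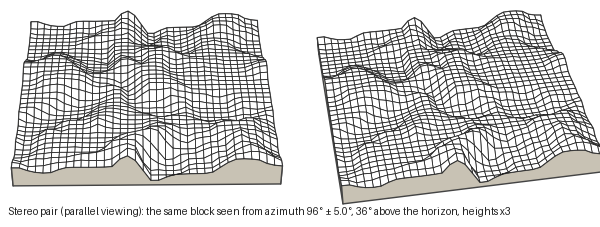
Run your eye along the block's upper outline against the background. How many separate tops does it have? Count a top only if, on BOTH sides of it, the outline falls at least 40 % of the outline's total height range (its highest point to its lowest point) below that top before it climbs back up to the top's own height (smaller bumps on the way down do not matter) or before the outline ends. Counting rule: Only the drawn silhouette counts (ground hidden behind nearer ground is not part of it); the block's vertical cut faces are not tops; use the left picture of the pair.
4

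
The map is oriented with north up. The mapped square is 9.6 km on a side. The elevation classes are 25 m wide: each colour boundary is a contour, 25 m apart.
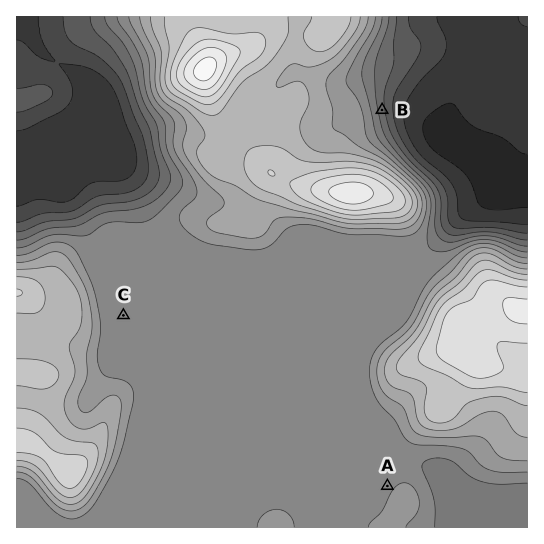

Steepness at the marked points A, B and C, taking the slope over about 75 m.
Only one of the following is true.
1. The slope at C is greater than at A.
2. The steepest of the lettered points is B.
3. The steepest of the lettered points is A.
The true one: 2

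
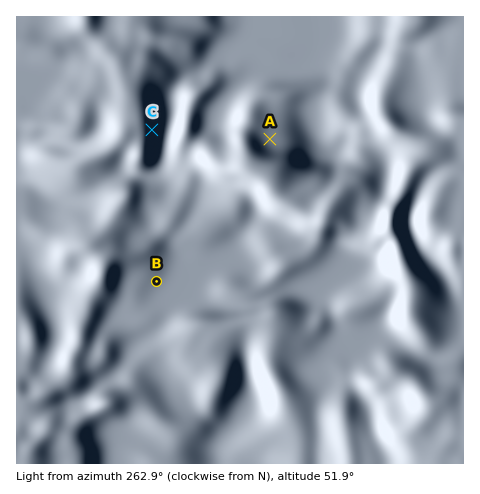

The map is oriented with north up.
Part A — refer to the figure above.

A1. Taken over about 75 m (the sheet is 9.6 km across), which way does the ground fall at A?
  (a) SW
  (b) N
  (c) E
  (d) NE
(d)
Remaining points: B SE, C E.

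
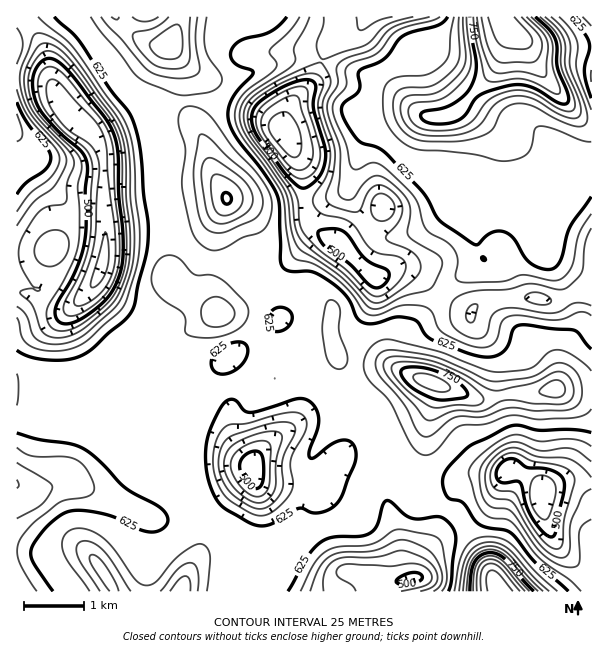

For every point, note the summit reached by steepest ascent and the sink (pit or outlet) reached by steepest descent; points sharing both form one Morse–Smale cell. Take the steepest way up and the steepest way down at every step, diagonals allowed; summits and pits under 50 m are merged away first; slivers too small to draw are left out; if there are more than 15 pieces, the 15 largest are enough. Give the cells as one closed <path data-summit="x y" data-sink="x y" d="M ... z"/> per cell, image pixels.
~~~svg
<path data-summit="506 24" data-sink="284 134" d="M501 16l-132 0-12 15-24 12-7 7-12 30-24 25-7 18 0 9 18 33 5 45 6 15 11 10 16 9 35 33 9-1 16-8 14 3 6 3 24 22 28 17 3-5 5-4 13-4 47-2 18 3 21-9 14-2 0-167-10-3-12-13-32-39-12-24-20-18z"/><path data-summit="432 383" data-sink="284 134" d="M323 235l-9 1-24 26-18 12-6 7 0 6 39 2 18 7 9 12-1 28 6 20 7 6 7 4 39 0 26 12 46 14 12 6 17 0 15-4 25 0 18-4 43 0-1-100-13 2-21 9-18-3-47 2-13 4-5 4-3 5-28-17-24-22-6-3-14-3-16 8-9 1-35-33z"/><path data-summit="227 198" data-sink="101 269" d="M186 102l-12 1-19 9-17 0-40 21-7 1 6 6 6 16 3 84-6 33-15 26 9 15 28 33 14 22 4 11 18-14 16-5 2-20 7-7 34-20-7-26 0-25 6-36 8-20 2-12-15-27-7-28-14-23z"/><path data-summit="180 591" data-sink="17 485" d="M110 402l-23 7-18 3-2 2-5 29 0 19-7 18-5 6-15 6-8 0-11-6 0 99 4 7 160 0 7-17 12-21 3-12 0-21-15-47-23-16-23-1-13-5-10-9-3-11 0-15z"/><path data-summit="432 383" data-sink="252 470" d="M336 352l-9 6-36 10-16 11-26 1-23 6 4 13 0 23 4 12 18 28 1 12 7 7 15 3 34 2 17-3-12 26 0 12 4 8 33-11 9-5 1-34 15-32 4-15 10-10 27-12 10-11 5-12-1-5-23-8-18-8-43-2-10-8z"/><path data-summit="227 198" data-sink="284 134" d="M197 100l-10 1 3 16 14 23 7 28 15 27 0 8-10 24-6 36 0 25 2 12 5 12 7 1 15-6 18-15 9-4 0-7 6-7 18-12 24-26 8-2-14-13-4-20 0-19-3-17-19-36-15-11-10-4z"/><path data-summit="432 383" data-sink="542 495" d="M440 385l-2 1-11 36-1 25-6 27 0 21 5 4 19 9 14-26 7-6 35-1 9-6 22 9 7 5 4 9 9-6 13-5 28 1-1-91-42-1-18 4-25 0-15 4-17 0z"/><path data-summit="180 591" data-sink="252 470" d="M225 386l-12 4-29 17 2 10-4 9-13 29-5 4 23 15 12 35 3 12 0 21-7 22 6-6 15-5 20 0 19 7 11 0 13-6 18-13 21-11-4-9 0-12 11-21-1-4-15 2-45-4-11-8-1-12-12-16-8-17-2-30z"/><path data-summit="170 44" data-sink="101 269" d="M116 16l-92 1 19 30 7 33 11 25 17 19 14 9 6 0 40-21 17 0 19-9 13-2-1-27-16-30-9 2-21-8-11-7z"/><path data-summit="17 126" data-sink="101 269" d="M23 16l-7 1 1 236 9-1 0-7 6-12 16-15 56 1-1-63-3-10-3-6-13-13-6-3-17-19-11-25-7-33z"/><path data-summit="432 383" data-sink="413 578" d="M432 382l-5 17-10 11-27 12-10 10-4 15-15 32-1 34-9 5-27 8-5 4 17 33 8 8 21 3 19 8 15 0 17-6 5-18 15-24 9-25-25-14 0-21 4-16 3-36 11-33 0-3z"/><path data-summit="170 44" data-sink="284 134" d="M239 16l-123 1 13 14 11 7 21 8 9-2 16 30 2 26 19 2 45 10 15 6 9 6 6 8 1-9 7-18 24-25 10-26 7-9-41 7-38 0-8-13z"/><path data-summit="500 591" data-sink="542 495" d="M510 469l-10 6-35 1-7 6-13 25 1 3 9 2 8 9 18 31 18 39 92 1 1-11-30-30-14-23-6-18-1-22-10-10z"/><path data-summit="432 383" data-sink="101 269" d="M23 292l-7 1 1 89 22 0 18 4 26 0 21-6 7 20 15-4 10-9 3-6-3-12-18-28-28-33-5-9 1-5-17 14-10 2-12-3z"/><path data-summit="506 24" data-sink="101 269" d="M68 218l-23 2-13 13-6 12 0 7-10 2 0 37 16 5 15 11 12 3 10-2 5-2 17-18 9-15 4-16 0-36z"/>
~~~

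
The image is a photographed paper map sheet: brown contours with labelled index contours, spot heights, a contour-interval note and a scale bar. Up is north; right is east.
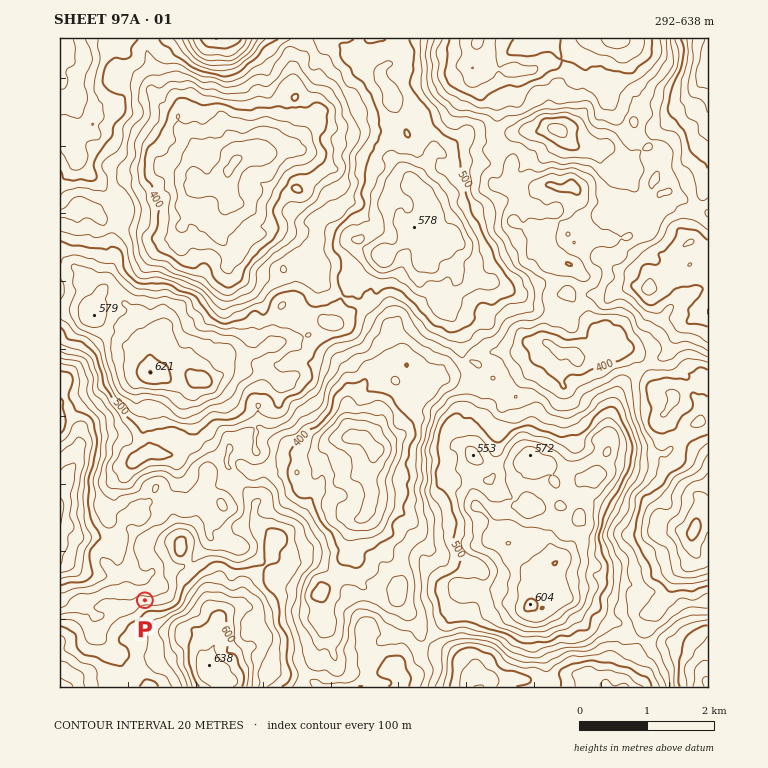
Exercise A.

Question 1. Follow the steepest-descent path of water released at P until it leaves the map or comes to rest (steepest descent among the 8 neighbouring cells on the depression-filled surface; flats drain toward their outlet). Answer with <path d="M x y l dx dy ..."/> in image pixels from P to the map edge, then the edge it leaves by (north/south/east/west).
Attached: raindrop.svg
<path d="M145 600l0-17-5-5-2 0-20-20-2-5-8-8 0-2-4-4-1 0-2-1-20 0-12-12-2 0-2-2-5 0"/>
exit: west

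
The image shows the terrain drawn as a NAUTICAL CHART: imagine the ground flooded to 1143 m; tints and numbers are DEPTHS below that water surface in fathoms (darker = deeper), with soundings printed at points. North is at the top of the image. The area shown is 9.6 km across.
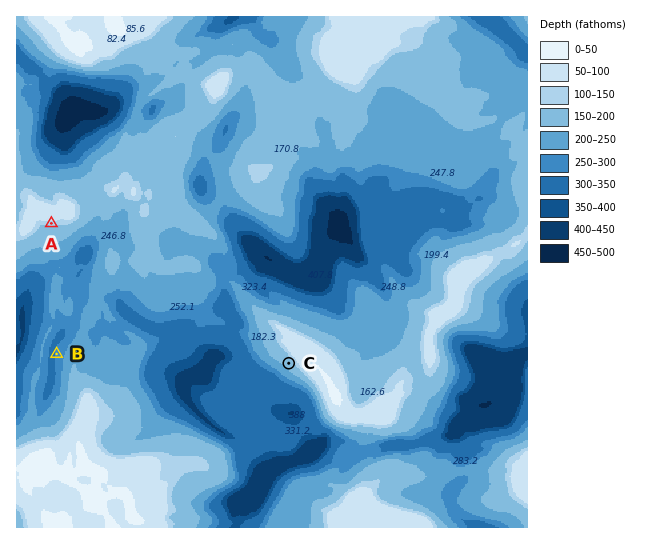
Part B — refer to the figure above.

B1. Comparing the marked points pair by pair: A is higher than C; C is higher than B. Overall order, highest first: A C B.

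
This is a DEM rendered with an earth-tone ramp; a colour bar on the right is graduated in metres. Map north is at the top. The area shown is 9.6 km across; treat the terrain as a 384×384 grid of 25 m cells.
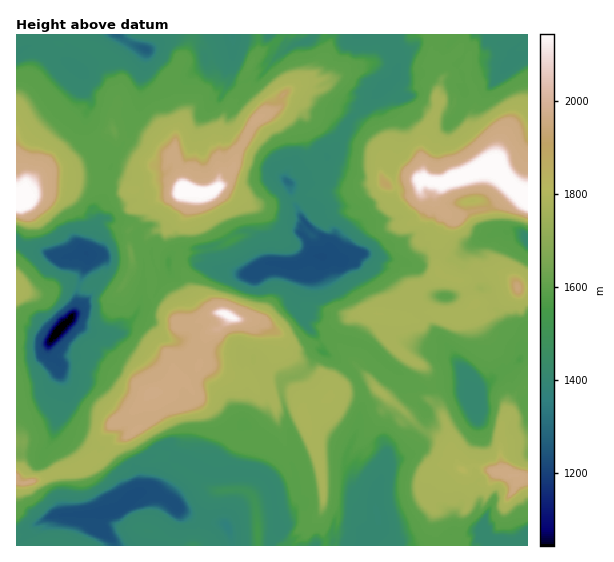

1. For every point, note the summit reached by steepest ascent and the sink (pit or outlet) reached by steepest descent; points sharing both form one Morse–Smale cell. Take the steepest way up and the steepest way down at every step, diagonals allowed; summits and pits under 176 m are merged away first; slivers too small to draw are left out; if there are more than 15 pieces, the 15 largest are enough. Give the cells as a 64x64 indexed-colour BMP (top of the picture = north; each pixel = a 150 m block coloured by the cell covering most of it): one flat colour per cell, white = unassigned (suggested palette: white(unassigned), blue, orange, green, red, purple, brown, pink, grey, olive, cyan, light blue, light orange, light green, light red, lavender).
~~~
<image width="64" height="64" href="data:image/bmp;base64,Qk12CAAAAAAAAHYAAAAoAAAAQAAAAEAAAAABAAQAAAAAAAAIAAATCwAAEwsAABAAAAAAAAAA////ALR3HwAOf/8ALKAsACgn1gC9Z5QAS1aMAMJ34wB/f38AIr28AM++FwDox64AeLv/AIrfmACWmP8A1bDFAGZmZmZmZmZmZmZmZmZmZmYiIiIiIimZmZmZngAAAO7uZmZmZmZmZmZmZmZmZmZmZmIiIiIiIpmZmZme7uDu7u4iZmZmZmZmZmZmZmZmZmZmYiIiIiIiKZmZme7u7u7u7iIiZmZmZmZmZmZmZmZmZmZiIiIiIiIpmZmZ7u7u7u7uIiIiIiIiZmZmZmZmZmZmZmZiIiIiIimZmZnu7u7u7u4iIiIiIiIiZmZmZmZmZmZmZmYiIiIiKZmZme7u7u7u7iIiIiIiIiImZmZmZmZmZmZmZiIiIiIpmZme7u7u7u7uIiIiIiIiIiJmZmZmZmZmZmZmIiIiIpmZmZ7u7u7u7u5VUiIiIiIiImZmZmZmZmZmZmYiIiIpmZmZnu7u4A7u7lVVVVIiIiIiZmZmZiZmZmZmZiIiIpmZmZmZ7u4AAAAAVVVVVVIiIiJmZmIiJmZmZmZmIiIpmZmZmZmZ4AAAAABVVVVVVVIiIiJmIiImZmZmYiIiIimZmZmZmZkAAAAAAFVVVVVVVSIiIiIiIiJmZmYiIiIiIpmZmZmZmQAAAAAAVVVVVVVVUiIiIiIiIiZmYiIiIiIimZmZmZmQAAAAAABVVVVVVVVVUiIiIiIiImYiIiIiIiIpmZmZkAAAAAAAAFVVVVVVVVVVIiIiIiIiIiIiIiIiIimZmZkAAAAAAAAAVVVVVVVVVVUiIiIiIiIiIiIiIiIiKZmZkAAAAAAAAABVVVVVVVVVVSIiIiIiIiIiIiIiIiIpmZkAAAAAAAAAAFVVVVVVVVVVIiIiIiIiIiIiJViCIimZAAAAAAAAAAAAAAVVVVVVVVVVUiIiIiIiIlVVWIAAAJAAAAAAAAAAAAAAAAVVVVVVVVVVIiIiIiJVVVVYiAAAAAABEaqqqqAAAAAABVVVVVVVVVVVIiJVVVVVVYiIgAAAABERqqqqqgAAAAAFVVVVVVVVVVVSVVVVVVVYiIiAAAABERqqqqqqqgAAAAVVVVVVVVVVVVVVVVVVVViIiAAAABEaqqqqqqqqoAAAVVVVVVVVVVVVVVVVVVVViIgAAAABEaqqqqqqqqqgAABVVVVVVVVVVVVVVVVVVVWIiAAAAREaqqqqqqqqqqoAAAVVVXdVVVVVVVVVVVVVWIiBEREREaqqqqqqqqqqqgAAAFV3d3dVVVVVVVVVVVWIiBERERERqqqqqqqqqqqqAAAAB3d3d3VVVYiIVViIiIiIERERERGqCqqqqqqqqqoAAAAHd3d3dVVYiIiIiIiIiIgREREREREAAAAAqqqqqgAAAAB3d3d3VYiIiIiIiIiIgRERERERERAAAAAACqqqAAAAAHd3d3d4iIiIiIiIiIiBEREREREREAAAAAAAAKoAAAAAd3d3d3SIiIiIiIiIiIgREREREREREAAAAAAADwAAAAB3d3d3dEiIiIiIiIiIiBERERERERERAP/wAAD/AAAAAAd3d3d0SIiIiEREiIiIEREREREREREf//////8AAAAAB3d3d3RIiIiEREREREQRERERERERER///////wAA3d0Hd3d3RESIiERERERERERBERERERERH///////Dd3d3dd3d3dEREREREREREREREEREREREREf///////d3d3d3Xd3d0RERERERERERERERBERERERER///////93d3d3dd3d3d0RERERERERERERBEREREREREf//////3d3d3d13d3d3d0REREREREREREERERERERER///////d3d3d3Xd3d3d3dEREREREREREEREREREREREA/////93d3d3dd3d3d3d0REREREREQREREREREREREAAAD///3d3d3d3Xd3d3d3RERERERERBEREREREREREQAAAAD/+93d3d3dd3d3d3czM0RERERBERERERERERERAAAAAAzLvd3d3d13d3d3dzMzNEREREQRERERERERERAAAAAAzMu73d3d3Xd3d3dzMzMzRERERERBERERERERAAAAAAzMy7u7vd3d13d3d3MzMzNEREREREQREREREREAAAAAHMzLu7u7vd13d3MzczMzM0RERERERBEREREREQAAAAAczMu7u7u7vXd3MzMzMzMzNEREREREQRERERERAAAAAczMy7u7u7u3d3MzMzMzMzM0RERERERBEREREREAAAARzMzLu7u7uzNzMzMzMzMzMzNEREREREQREREREQAAABzMzMu7u7u7MzMzMzMzMzMzM0RERERERBEREREREAABzMzMy7u7u7szMzMzMzMzMzMzNEREREREQREREREQABHMzMzLu7u7uzMzMzMzMzMzMzMzNEREREREEREREREREczMzMu7u7u7MzMzMzMzMzMzMzMzRERERERBERERERERzMzMy7u7u7szMzMzMzMzMzMzMzM0REREREQRERERERHMzMzLu7u7szMzMzMzMzMzMzMzMzNEREREREEREREREczMzMu7u7uzMzMzMzMzMzMzMzMzMzRERERERBERERERzMzMy7u7u7MzMzMzMzMzMzMzMzMzMzREREREQRERERzMzMzLu7uzMzMzMzMzMzMzMzMzMzMzNERERERBEREREczMzMu7szMzMzMzMzMzMzMzMzMzMzMzREREREERHMwczMzAAzszMzMzMzMzMzMzMzMzMzMzMzNEREREREEczMzMzMADMzMzMzMzMzMzMzMzMzMzMzMzM0REREREREHAzMzMwA"/>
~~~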